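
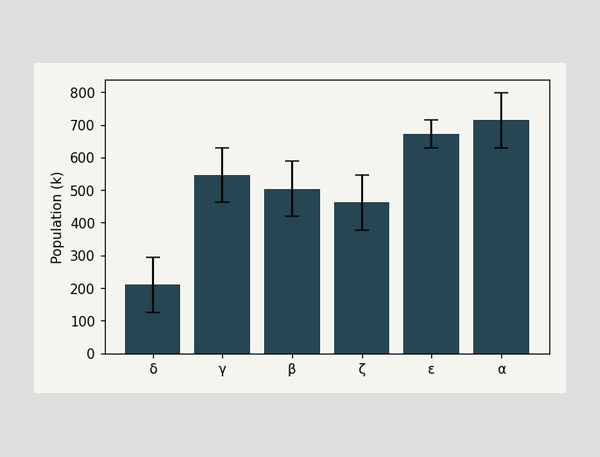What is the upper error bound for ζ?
546k

The ζ bar's upper whisker reaches 546k.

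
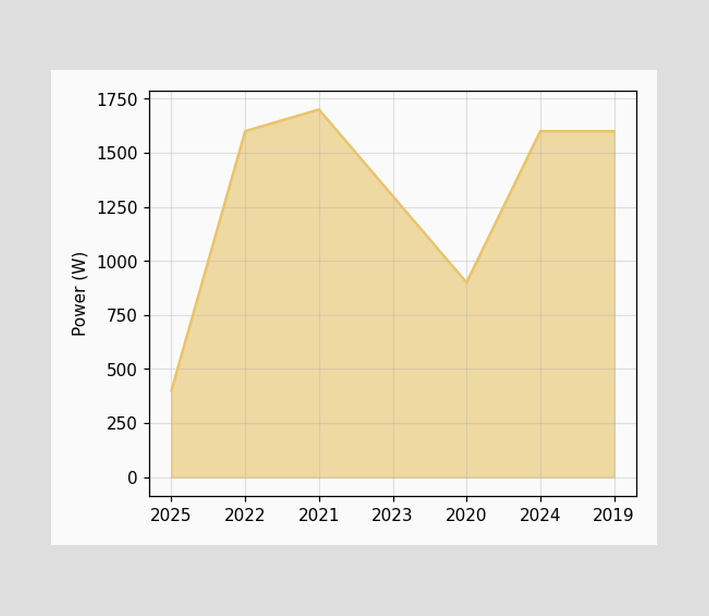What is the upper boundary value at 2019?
1600W

At 2019 the upper boundary is at 1600W.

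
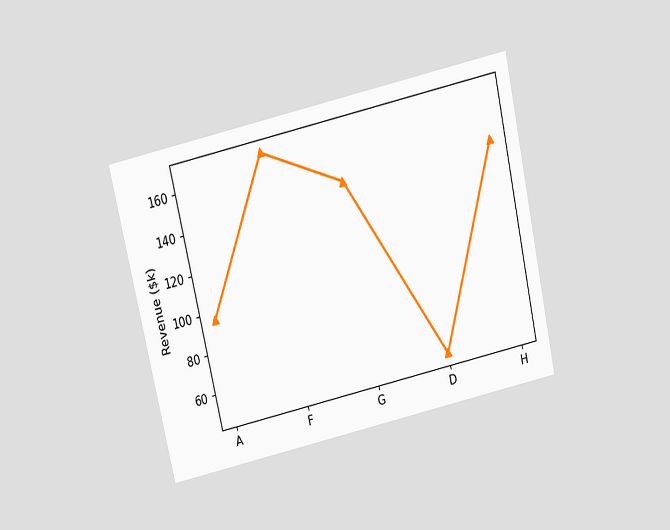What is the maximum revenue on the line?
$168k

The chart is tilted about 13° counter-clockwise and viewed slightly from above. The highest point is at F, and reading across to the y-axis gives $168k.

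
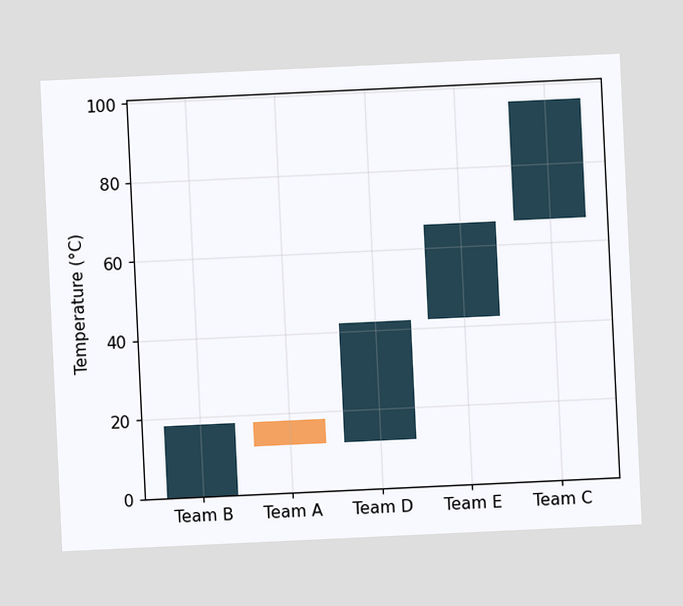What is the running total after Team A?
12°C

The chart is tilted about 3° counter-clockwise. After Team A the running total reaches 12°C.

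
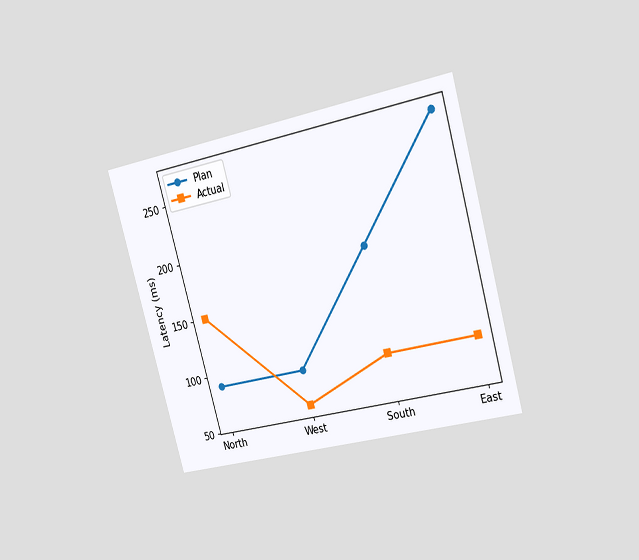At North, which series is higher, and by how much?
Actual, by 60ms

The chart is tilted about 15° counter-clockwise and viewed slightly from the right. At North, Actual sits above the other line by 60ms.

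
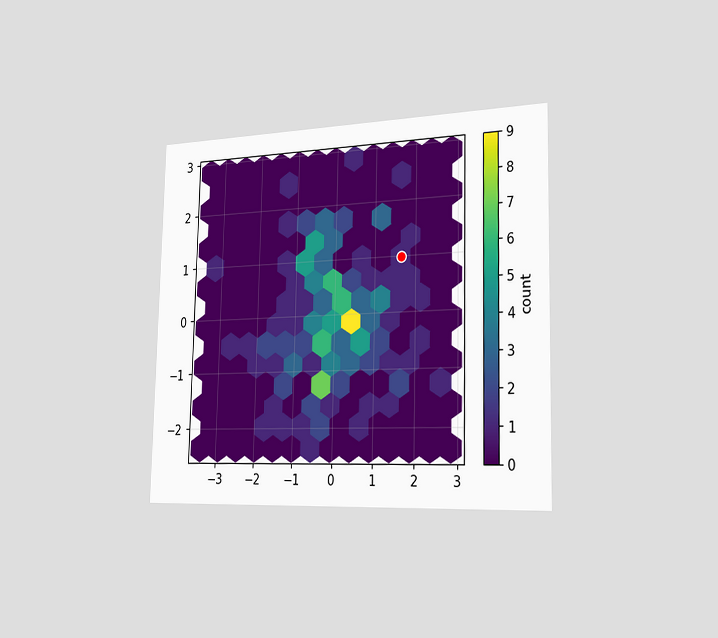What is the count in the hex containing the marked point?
The chart is viewed slightly from the right. The marked hex reads 1 on the colorbar.

1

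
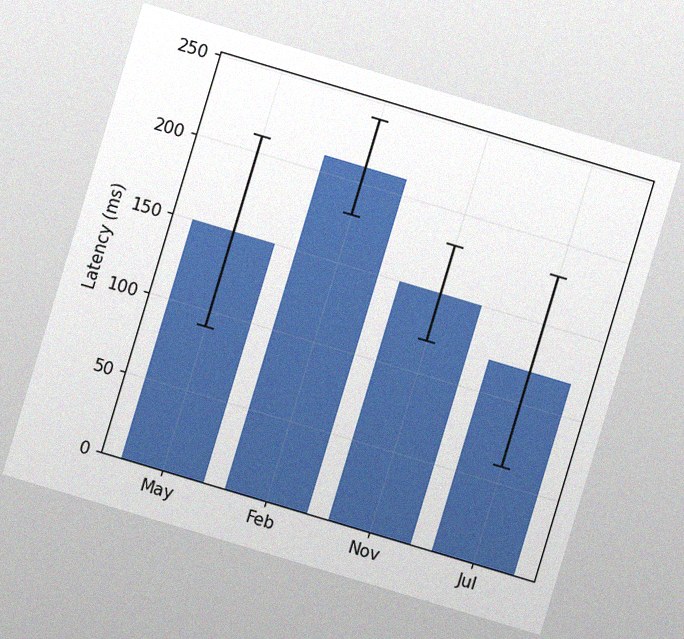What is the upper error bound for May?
The chart is tilted about 17° clockwise, with some photo noise. The May bar's upper whisker reaches 210ms.

210ms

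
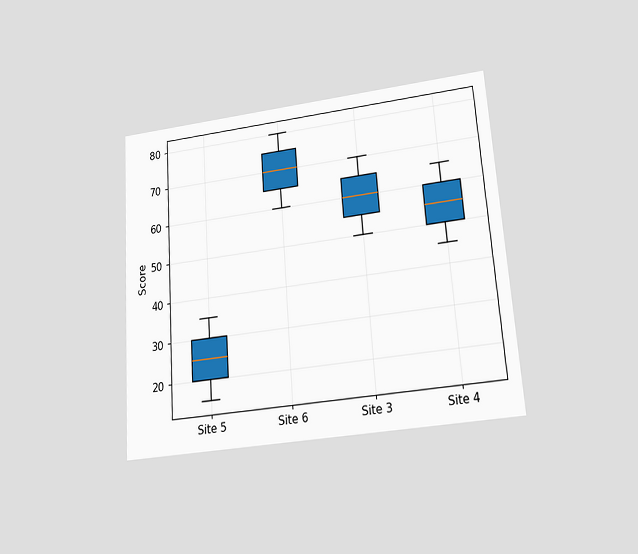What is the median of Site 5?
The chart is tilted about 4° counter-clockwise and viewed slightly from below. The median line in the Site 5 box sits at 25.

25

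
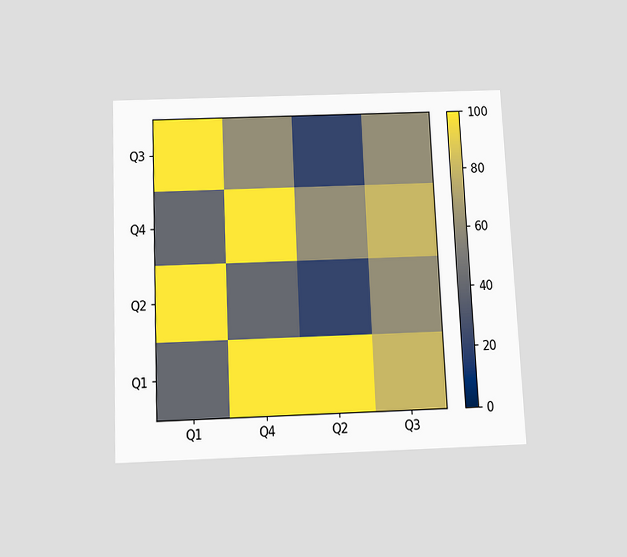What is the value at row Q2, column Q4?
The chart is tilted about 3° counter-clockwise and viewed slightly from below. Matching cell (Q2, Q4) against the colorbar gives 40.

40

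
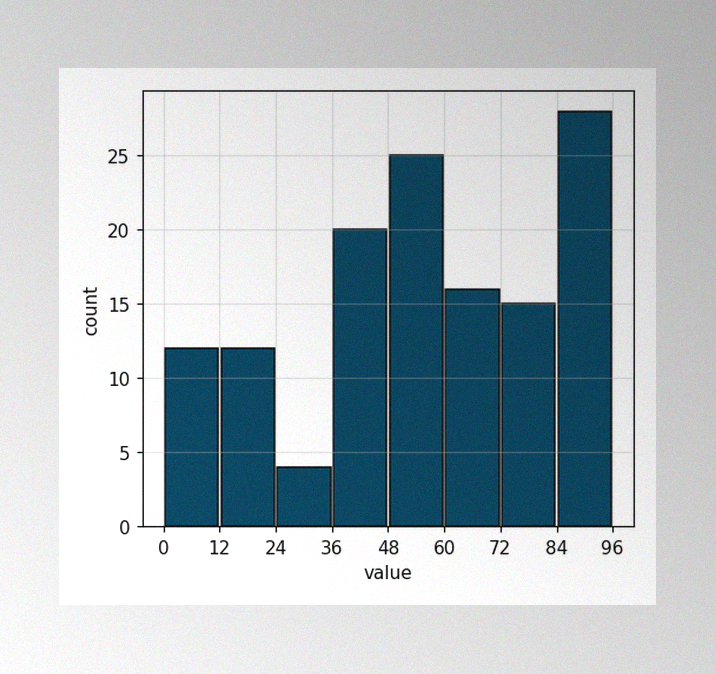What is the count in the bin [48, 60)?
25

The image has some photo noise and uneven lighting. The [48, 60) bin has height 25.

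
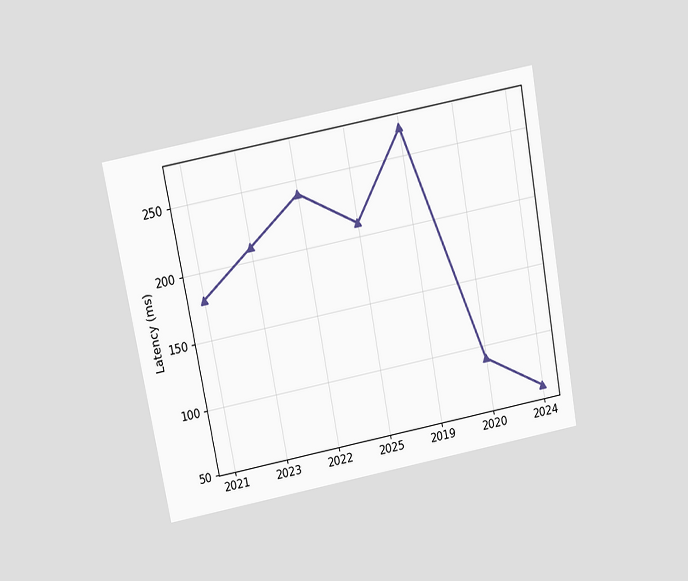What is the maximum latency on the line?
270ms

The chart is tilted about 10° counter-clockwise and viewed slightly from above. The highest point is at 2019, and reading across to the y-axis gives 270ms.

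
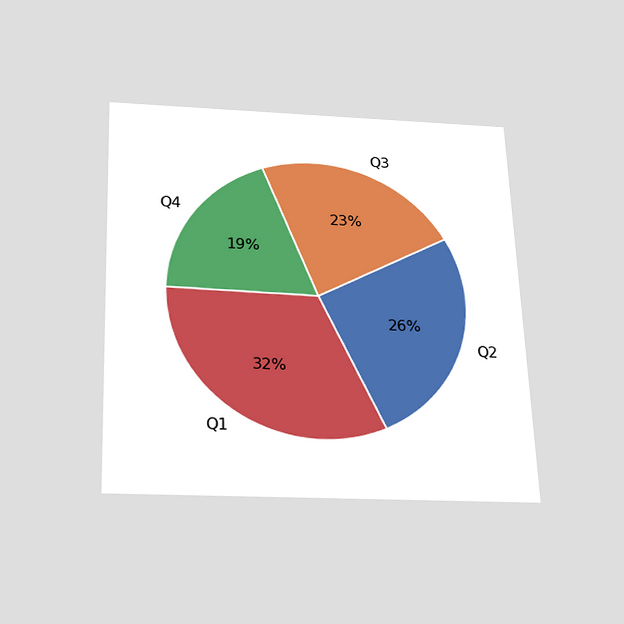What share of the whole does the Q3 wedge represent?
The chart is tilted about 2° counter-clockwise and viewed slightly from below. The Q3 slice takes up 23% of the pie.

23%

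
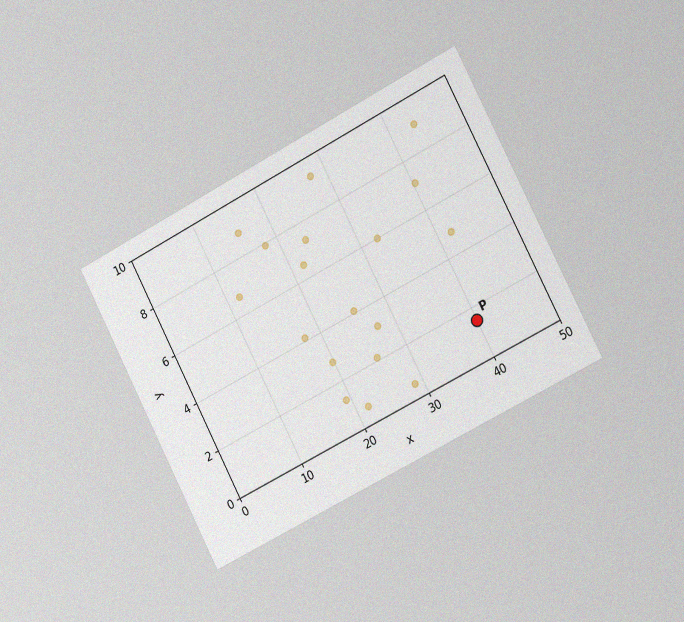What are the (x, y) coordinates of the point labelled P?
The chart is tilted about 27° counter-clockwise and viewed slightly from the right, with some photo noise. Following the gridlines from P to each axis, P sits at (40, 1.5).

(40, 1.5)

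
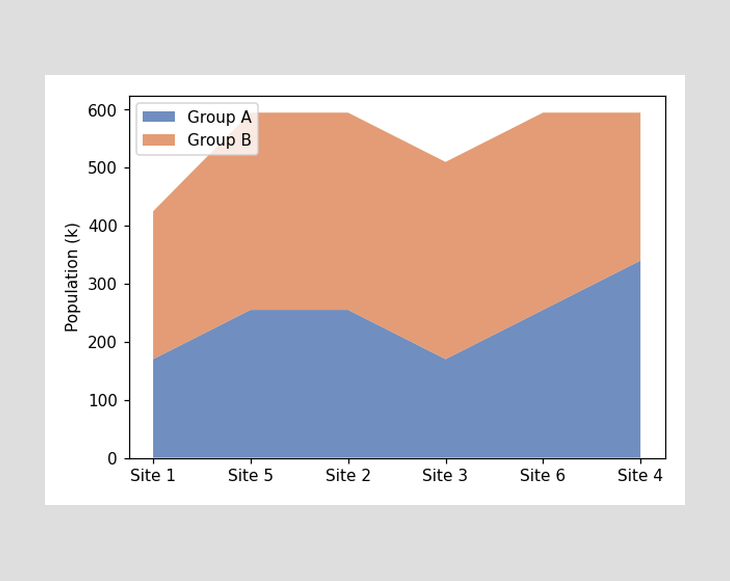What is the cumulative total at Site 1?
The stacked total at Site 1 reaches 425k.

425k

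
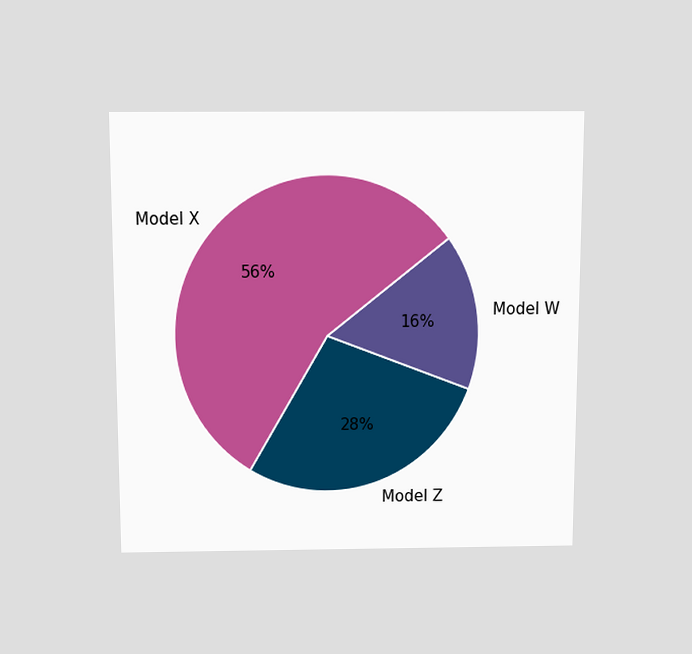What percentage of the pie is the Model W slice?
The chart is viewed slightly from above. The Model W slice takes up 16% of the pie.

16%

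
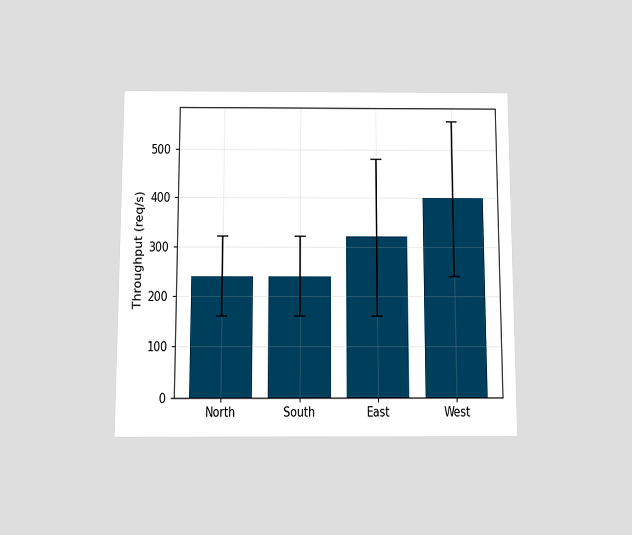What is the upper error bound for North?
The chart is viewed slightly from below. The North bar's upper whisker reaches 320req/s.

320req/s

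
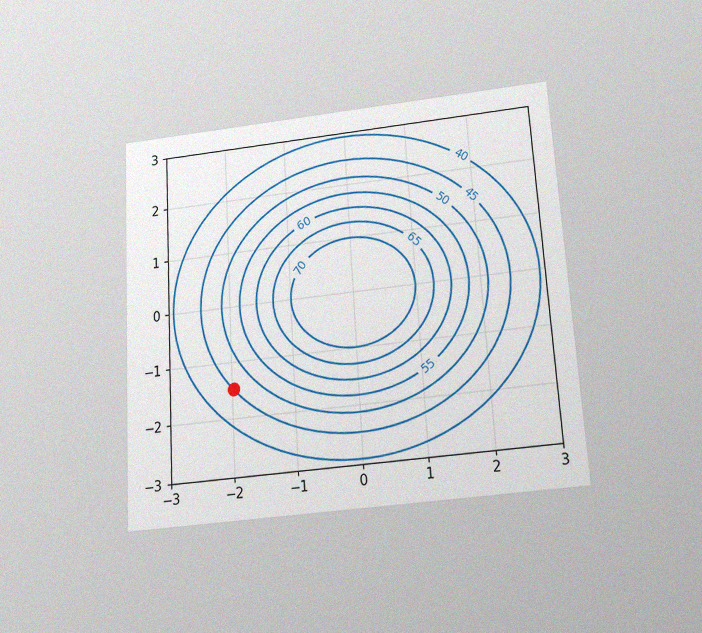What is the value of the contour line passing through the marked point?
The chart is tilted about 3° counter-clockwise and viewed slightly from below, with some photo noise. The marked point sits on the contour labelled 45.

45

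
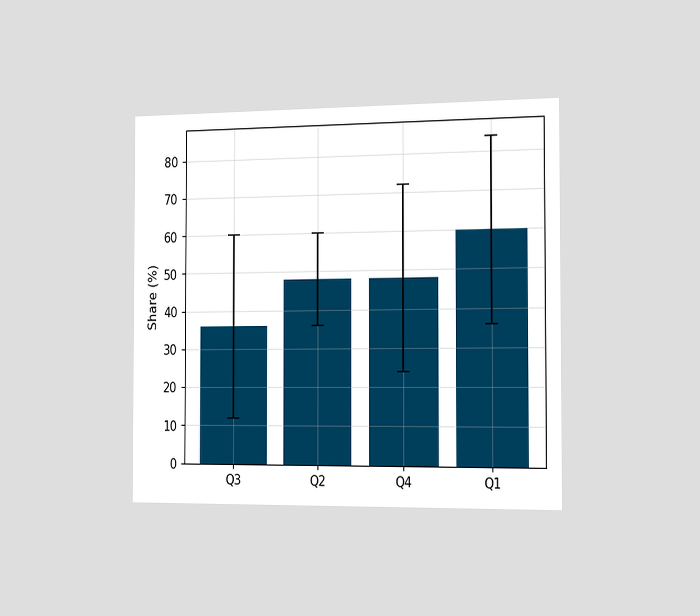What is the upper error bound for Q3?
60%

The chart is viewed slightly from the right. The Q3 bar's upper whisker reaches 60%.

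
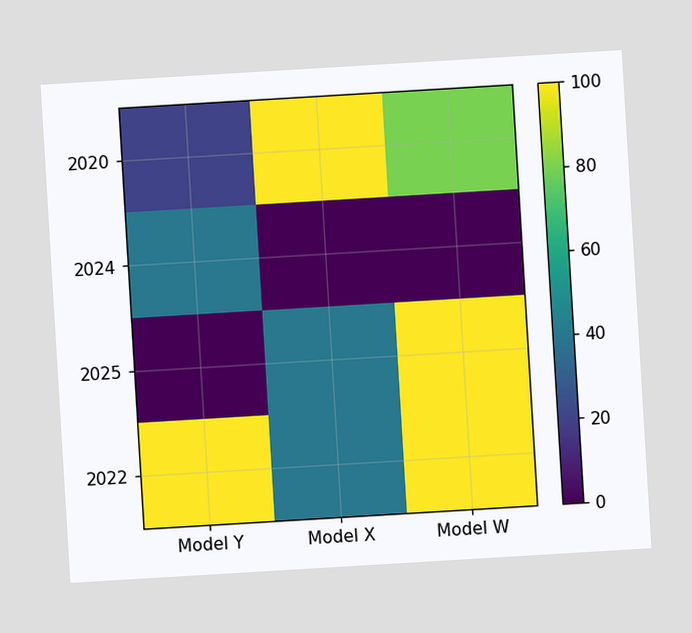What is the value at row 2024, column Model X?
The chart is tilted about 3° counter-clockwise. Matching cell (2024, Model X) against the colorbar gives 0.

0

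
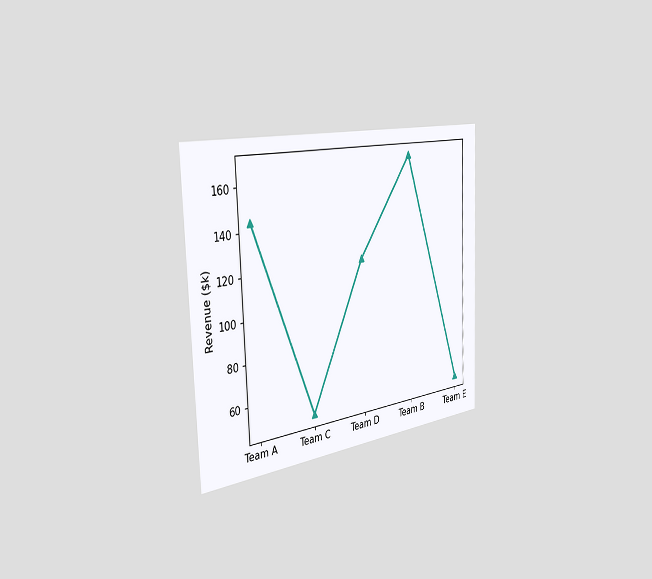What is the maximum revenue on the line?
$168k

The chart is tilted about 2° counter-clockwise and viewed slightly from the left. The highest point is at Team B, and reading across to the y-axis gives $168k.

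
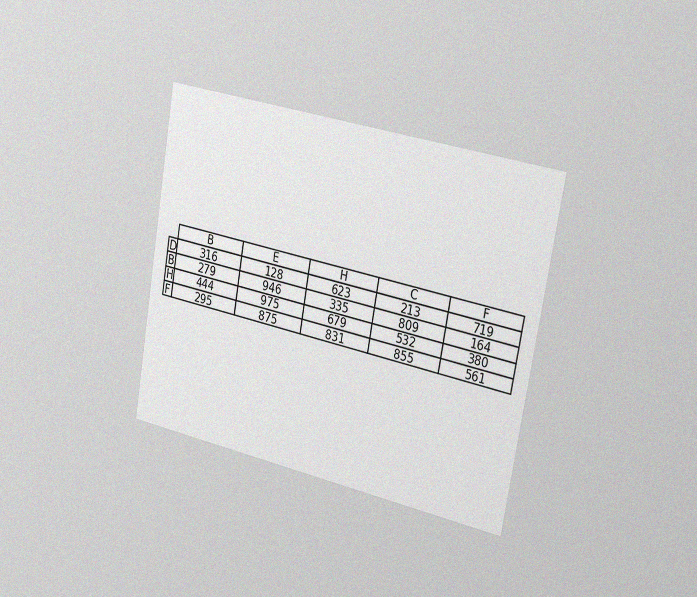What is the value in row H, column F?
The chart is tilted about 10° clockwise and viewed slightly from the right, with some photo noise. The (H, F) cell reads 380.

380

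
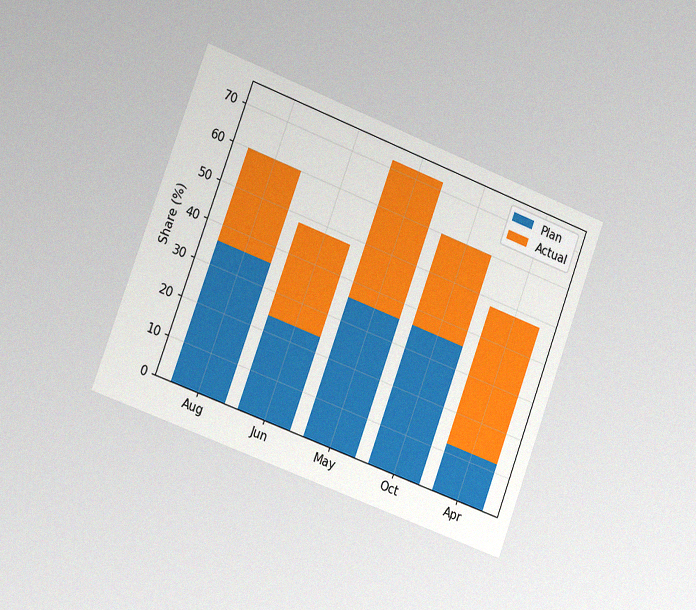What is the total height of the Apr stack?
The chart is tilted about 20° clockwise and viewed slightly from the left, with some photo noise. The Apr stack's top reaches 48% on the y-axis.

48%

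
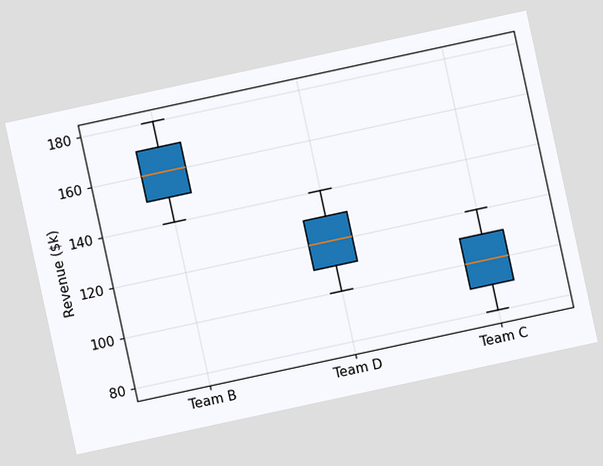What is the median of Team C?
$100k

The chart is tilted about 12° counter-clockwise. The median line in the Team C box sits at $100k.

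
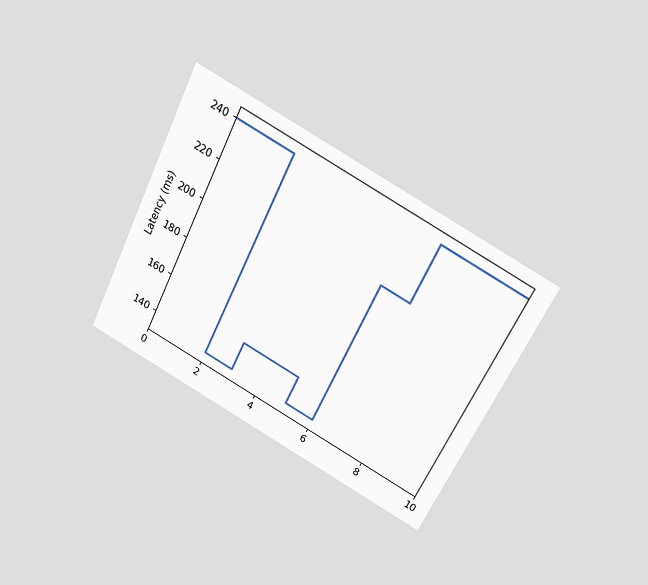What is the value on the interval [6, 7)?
210ms

The chart is tilted about 26° clockwise and viewed slightly from above. On [6, 7) the step sits at 210ms.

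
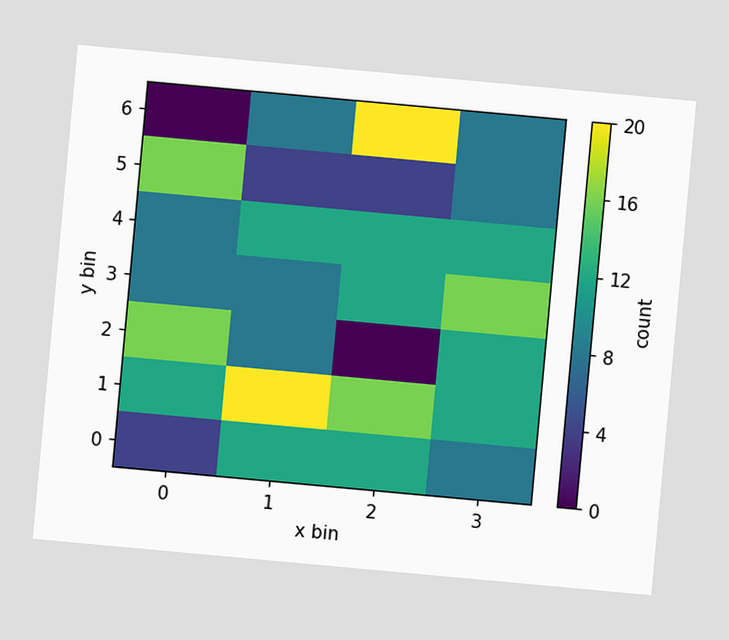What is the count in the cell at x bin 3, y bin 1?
12

The chart is tilted about 5° clockwise. Matching the cell (3, 1) against the colorbar gives 12.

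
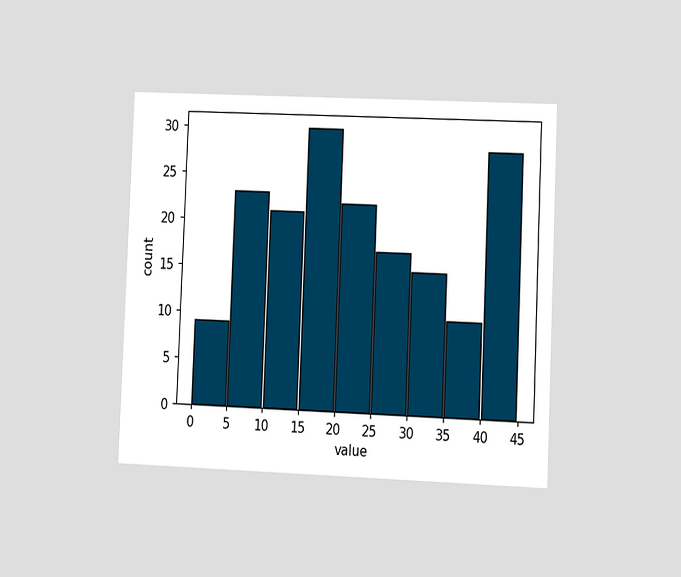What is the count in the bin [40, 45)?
28

The chart is tilted about 2° clockwise and viewed at a slight angle. The [40, 45) bin has height 28.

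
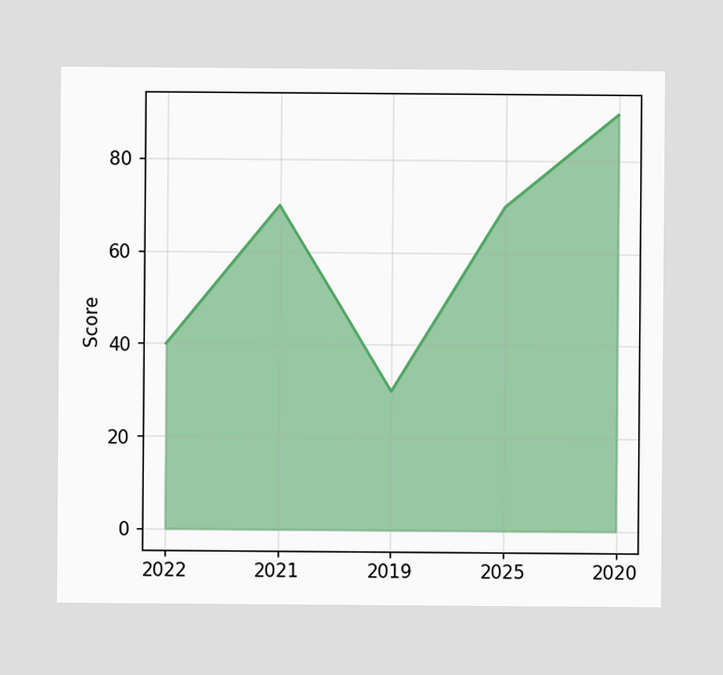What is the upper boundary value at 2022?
40

At 2022 the upper boundary is at 40.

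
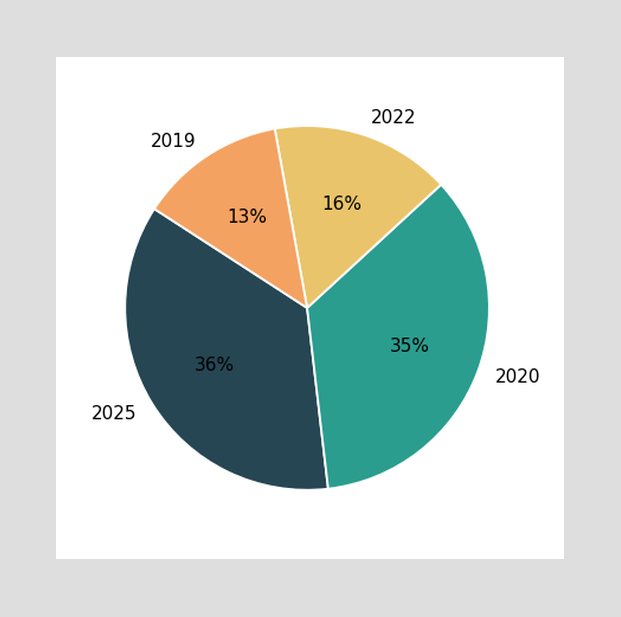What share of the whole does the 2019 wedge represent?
13%

The 2019 slice takes up 13% of the pie.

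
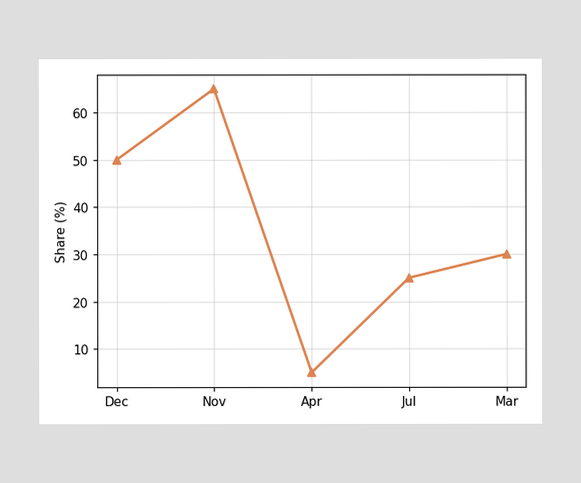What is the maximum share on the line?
The highest point is at Nov, and reading across to the y-axis gives 65%.

65%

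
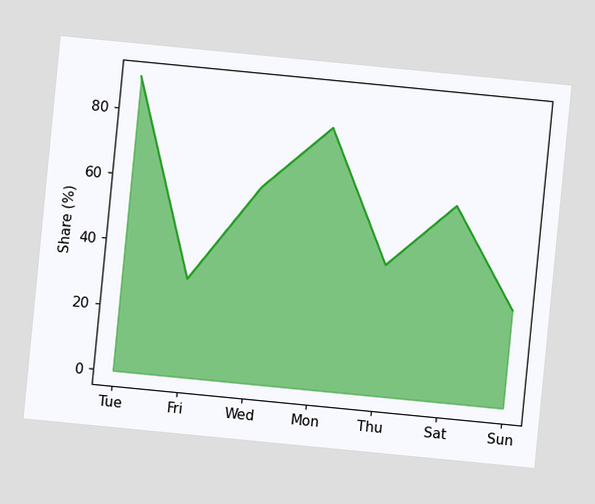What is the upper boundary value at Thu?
40%

The chart is tilted about 6° clockwise. At Thu the upper boundary is at 40%.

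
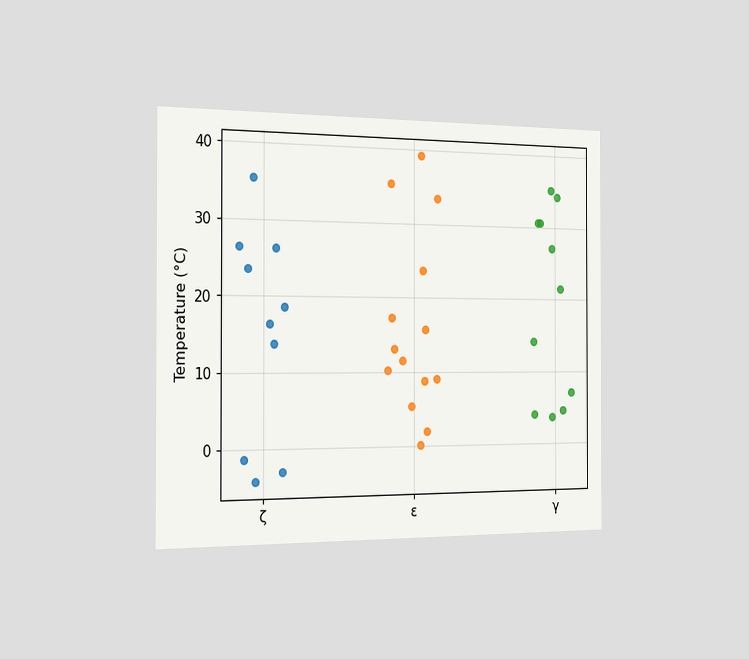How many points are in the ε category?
14

The chart is viewed slightly from the left. Counting the markers in the ε column gives 14.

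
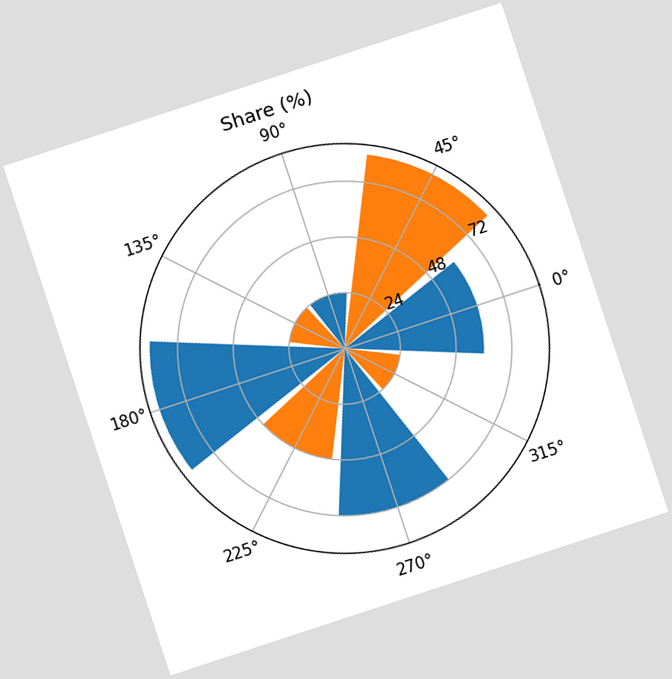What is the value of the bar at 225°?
The chart is tilted about 18° counter-clockwise. The bar at 225° reaches 48% on the radial axis.

48%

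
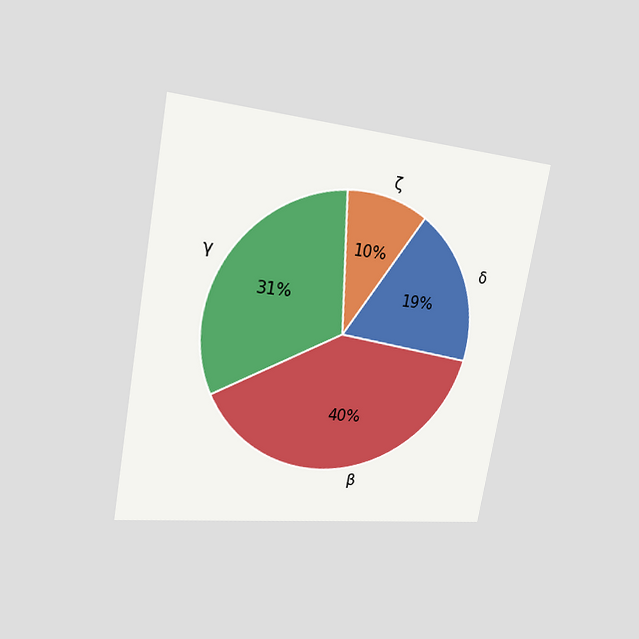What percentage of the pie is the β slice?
40%

The chart is tilted about 10° clockwise and viewed slightly from the left. The β slice takes up 40% of the pie.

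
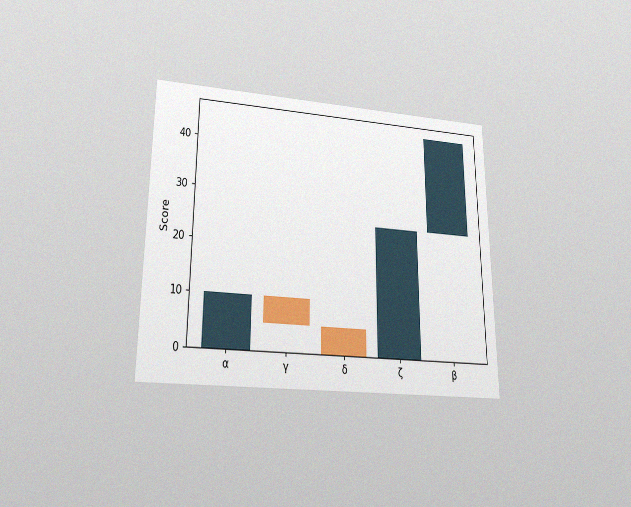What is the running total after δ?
0

The chart is viewed slightly from below, with some photo noise. After δ the running total reaches 0.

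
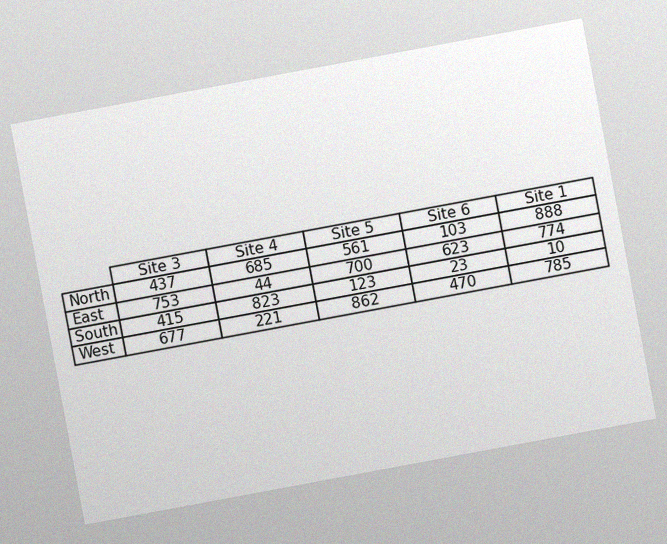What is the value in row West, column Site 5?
The chart is tilted about 11° counter-clockwise, with some photo noise. The (West, Site 5) cell reads 862.

862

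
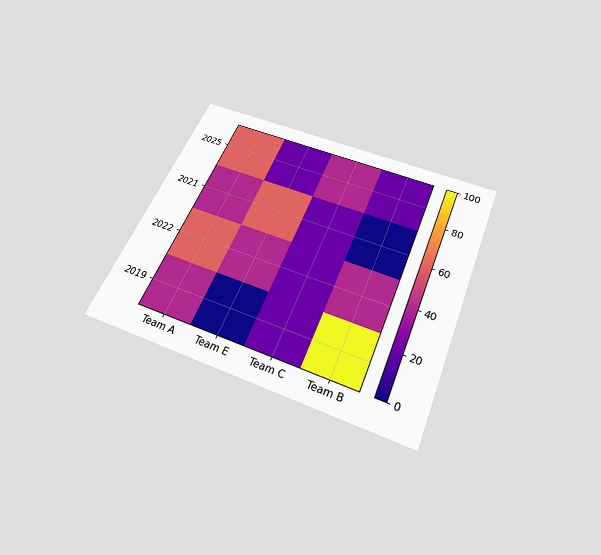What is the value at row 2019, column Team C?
The chart is tilted about 23° clockwise and viewed slightly from below. Matching cell (2019, Team C) against the colorbar gives 20.

20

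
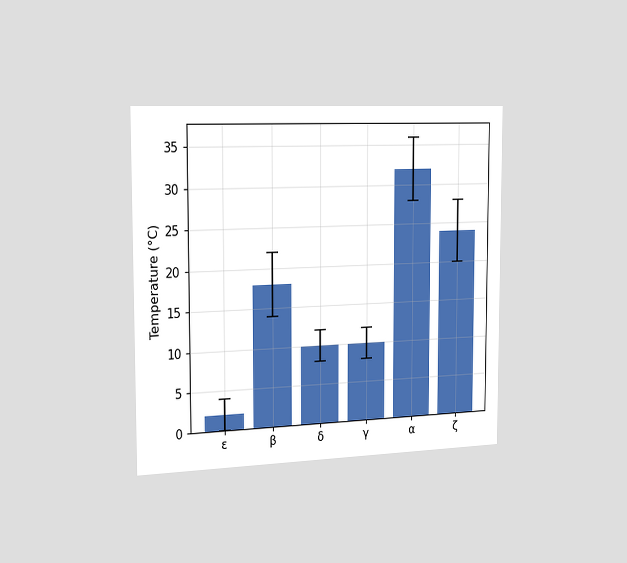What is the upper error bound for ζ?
28°C

The chart is viewed slightly from the left. The ζ bar's upper whisker reaches 28°C.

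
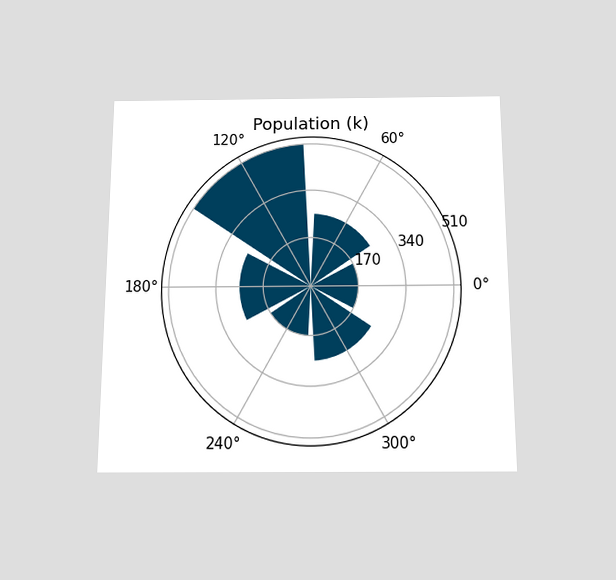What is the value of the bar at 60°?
The chart is viewed slightly from below. The bar at 60° reaches 255k on the radial axis.

255k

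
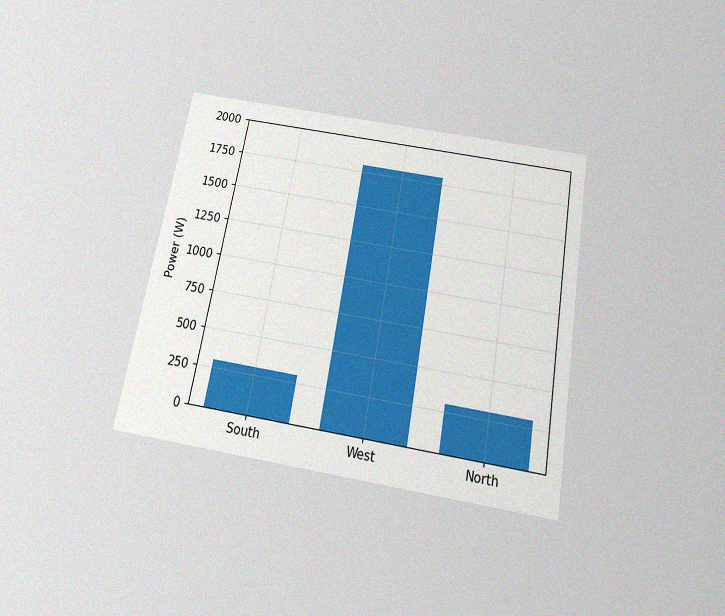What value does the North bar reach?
The chart is tilted about 10° clockwise and viewed slightly from below, with some photo noise. Reading along the chart's y-axis, the North bar reaches 300W.

300W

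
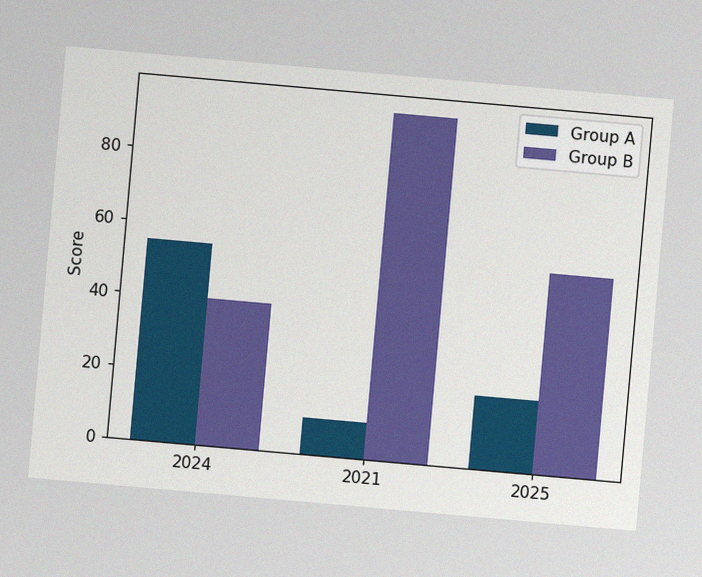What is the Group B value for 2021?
The chart is tilted about 5° clockwise, with some photo noise. The Group B bar at 2021 reaches 95 on the y-axis.

95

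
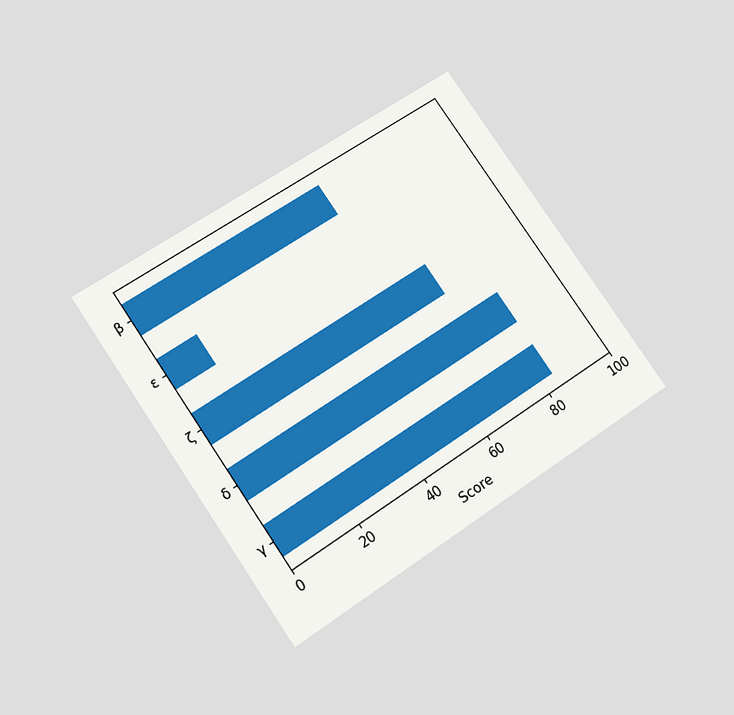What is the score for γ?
84

The chart is tilted about 35° counter-clockwise and viewed slightly from below. Reading along the chart's x-axis, the γ bar reaches 84.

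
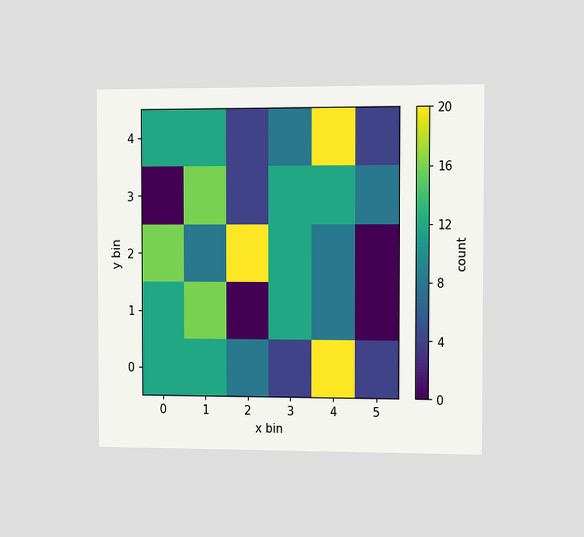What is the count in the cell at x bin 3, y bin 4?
The chart is viewed slightly from the right. Matching the cell (3, 4) against the colorbar gives 8.

8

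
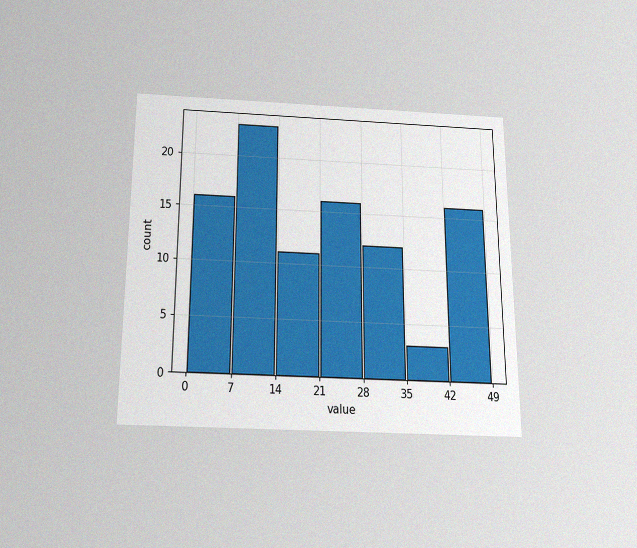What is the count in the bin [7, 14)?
23

The chart is viewed slightly from below, with some photo noise. The [7, 14) bin has height 23.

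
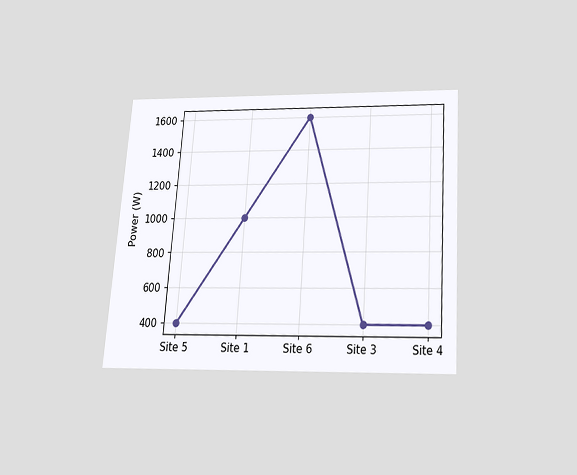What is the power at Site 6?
1600W

The chart is tilted about 4° clockwise and viewed slightly from below. At Site 6, the line is at 1600W.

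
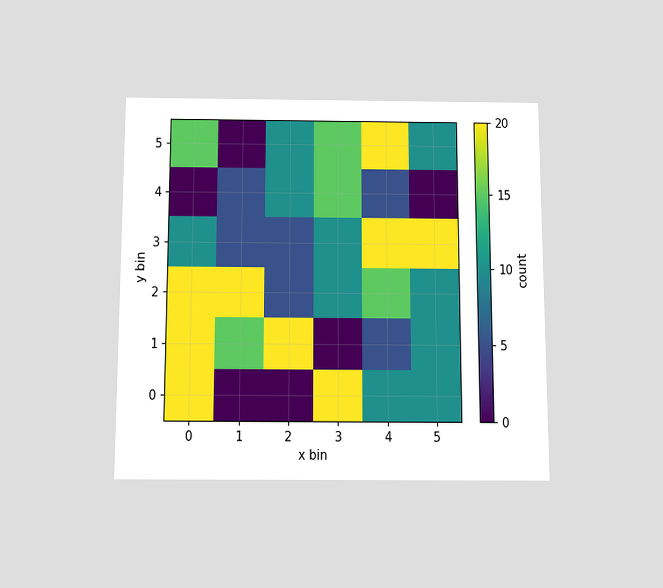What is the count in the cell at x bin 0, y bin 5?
The chart is viewed slightly from below. Matching the cell (0, 5) against the colorbar gives 15.

15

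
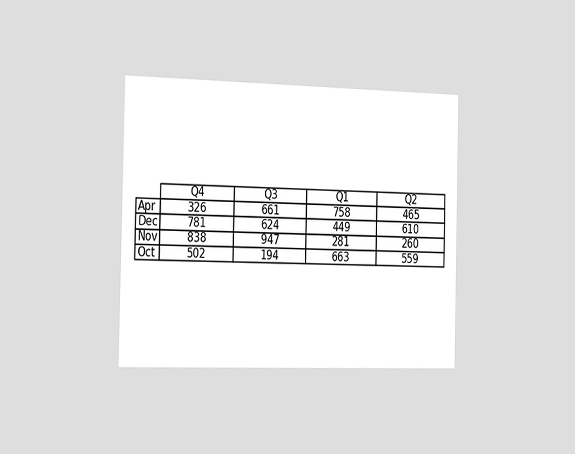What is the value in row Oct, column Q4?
502

The chart is viewed slightly from the left. The (Oct, Q4) cell reads 502.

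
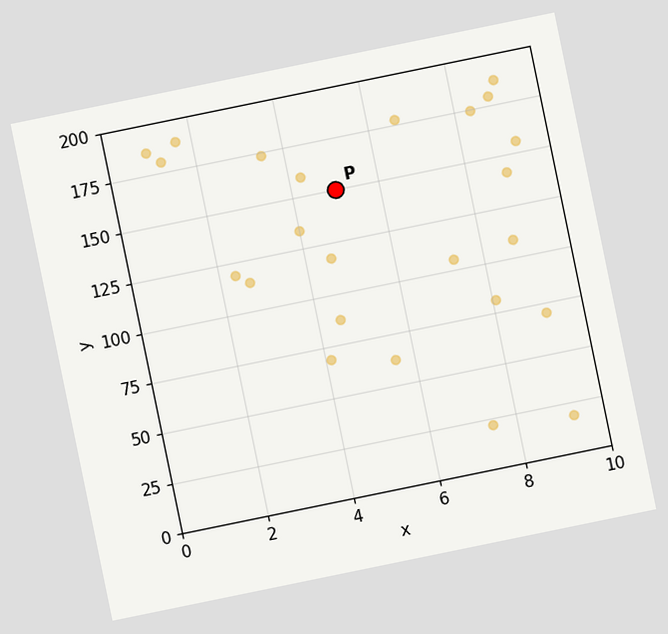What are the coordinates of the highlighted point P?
The chart is tilted about 12° counter-clockwise. Following the gridlines from P to each axis, P sits at (5, 150).

(5, 150)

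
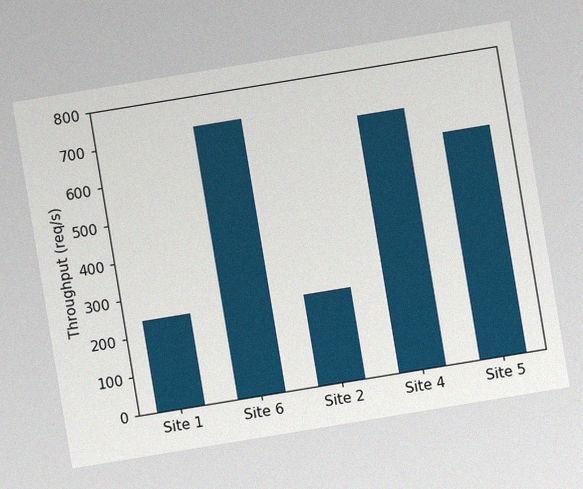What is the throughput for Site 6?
The chart is tilted about 9° counter-clockwise, with some photo noise. Reading along the chart's y-axis, the Site 6 bar reaches 720req/s.

720req/s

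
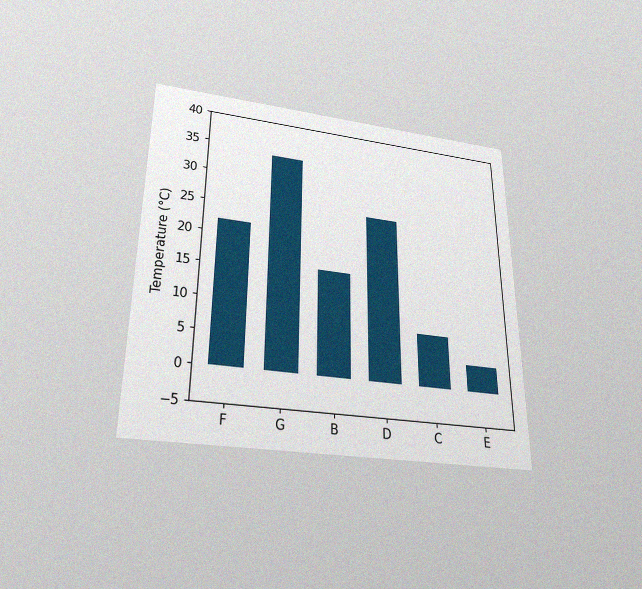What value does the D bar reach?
26°C

The chart is viewed slightly from below, with some photo noise. Reading along the chart's y-axis, the D bar reaches 26°C.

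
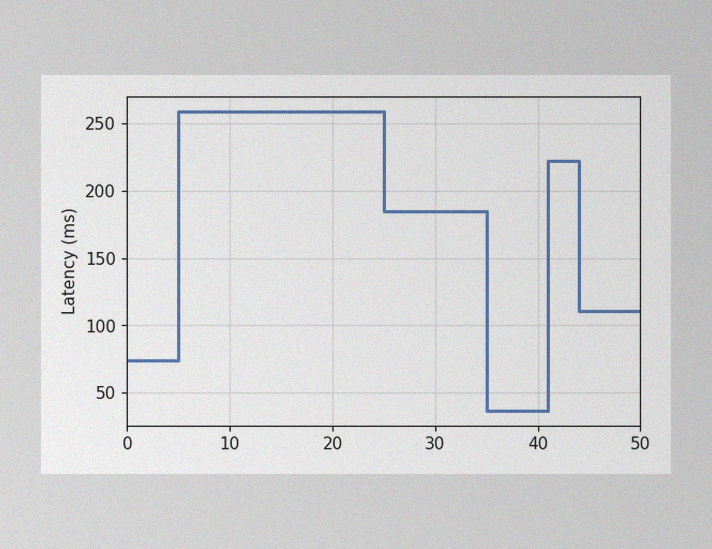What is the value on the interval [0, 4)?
74ms

The image has some photo noise and uneven lighting. On [0, 4) the step sits at 74ms.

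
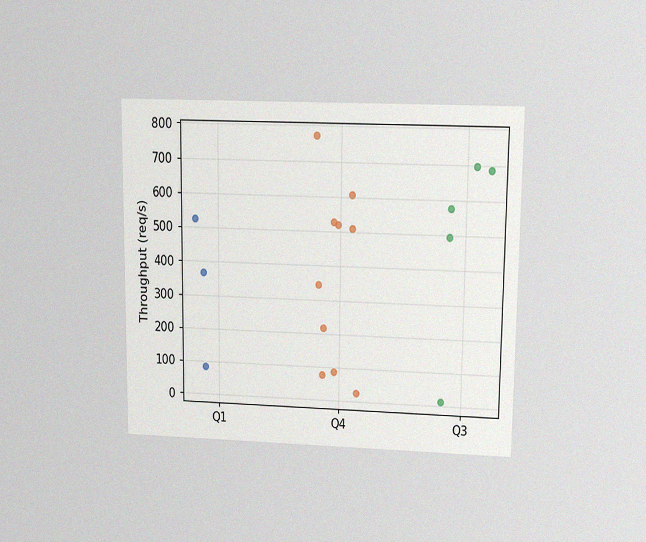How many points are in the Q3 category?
The chart is viewed at a slight angle, with some photo noise. Counting the markers in the Q3 column gives 5.

5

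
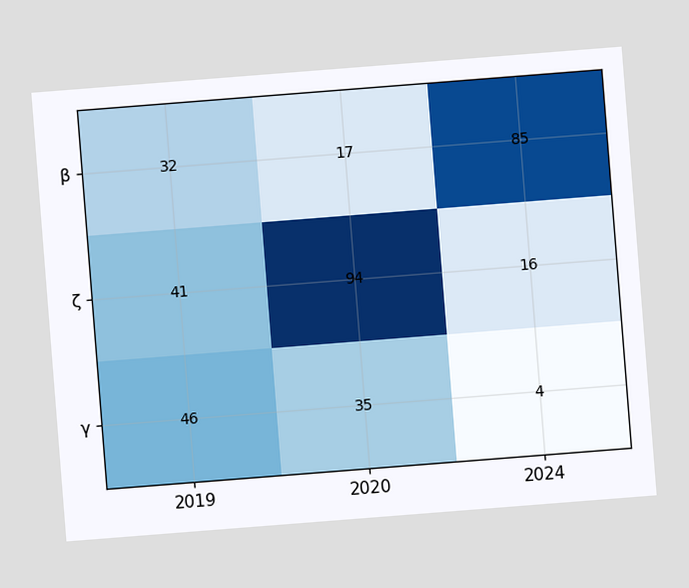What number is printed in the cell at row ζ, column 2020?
94

The chart is tilted about 4° counter-clockwise. The (ζ, 2020) cell reads 94.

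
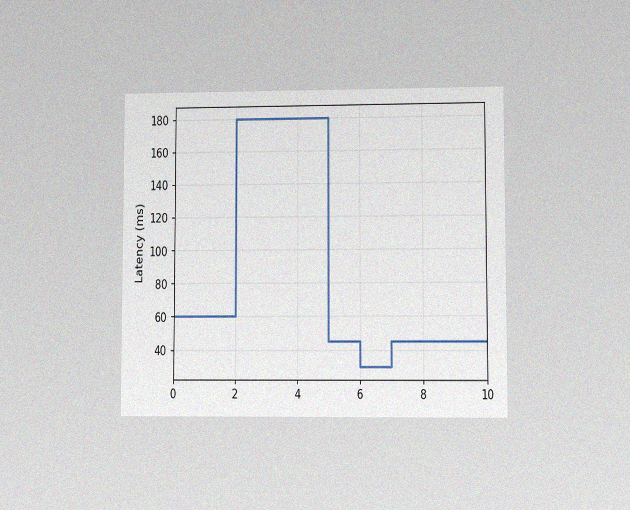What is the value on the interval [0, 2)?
The chart is viewed at a slight angle, with some photo noise. On [0, 2) the step sits at 60ms.

60ms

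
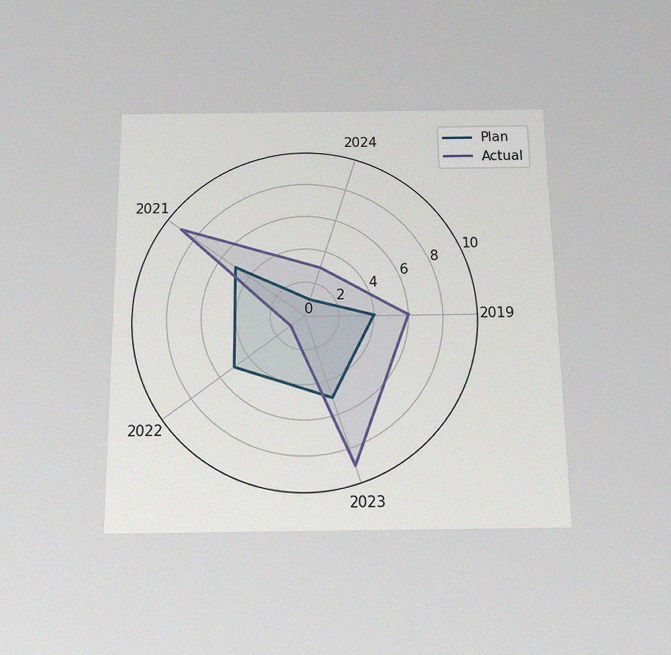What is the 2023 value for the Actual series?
9

The chart is viewed slightly from below, with some photo noise. On the 2023 axis, Actual reaches 9.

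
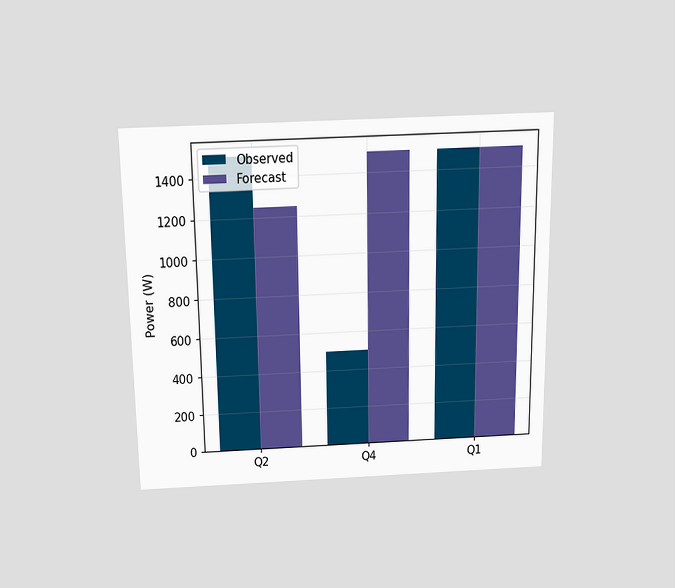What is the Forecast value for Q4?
1500W

The chart is viewed slightly from above. The Forecast bar at Q4 reaches 1500W on the y-axis.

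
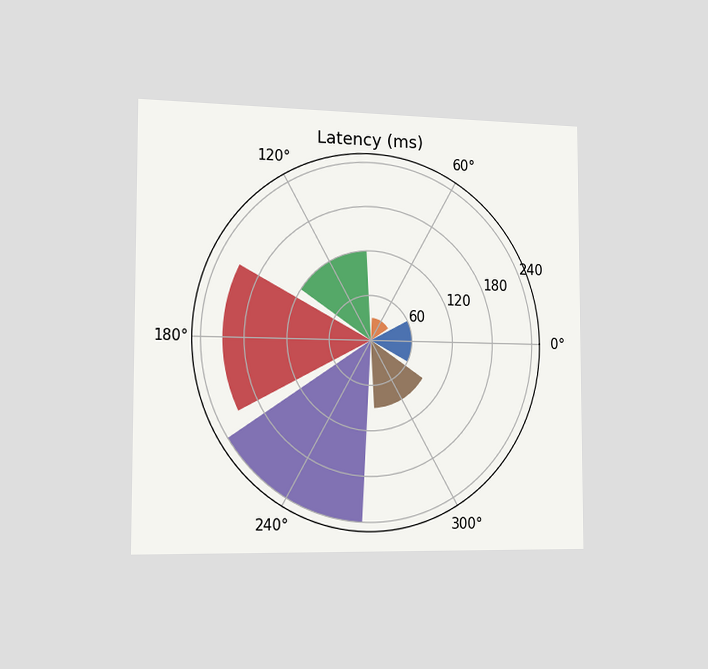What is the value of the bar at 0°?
The chart is viewed slightly from the left. The bar at 0° reaches 60ms on the radial axis.

60ms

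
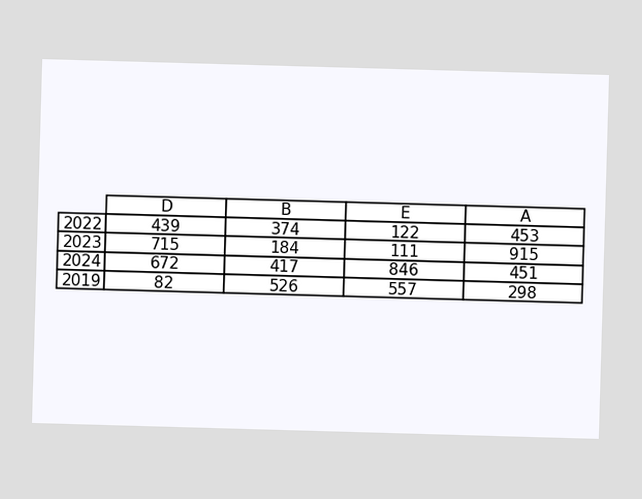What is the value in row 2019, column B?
The (2019, B) cell reads 526.

526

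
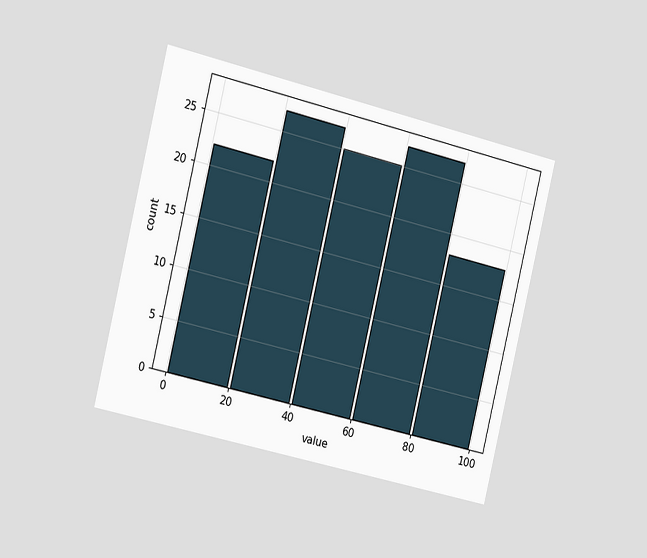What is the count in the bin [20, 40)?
27

The chart is tilted about 14° clockwise and viewed slightly from the left. The [20, 40) bin has height 27.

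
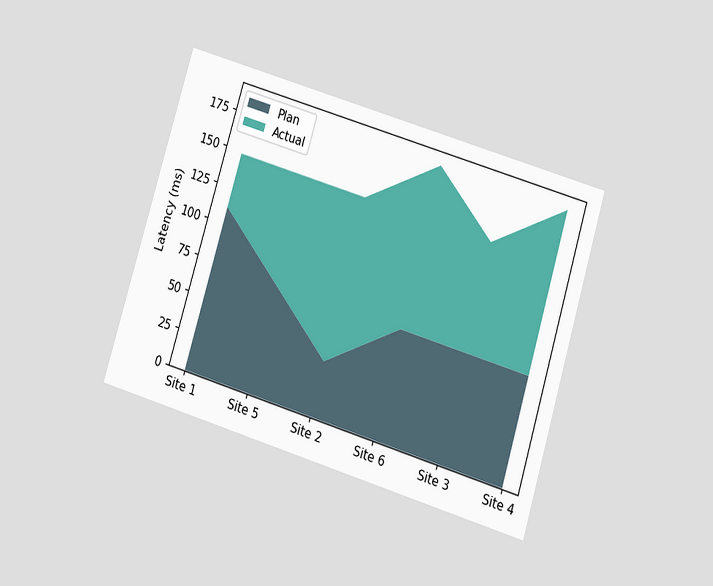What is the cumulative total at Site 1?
148ms

The chart is tilted about 17° clockwise and viewed slightly from below. The stacked total at Site 1 reaches 148ms.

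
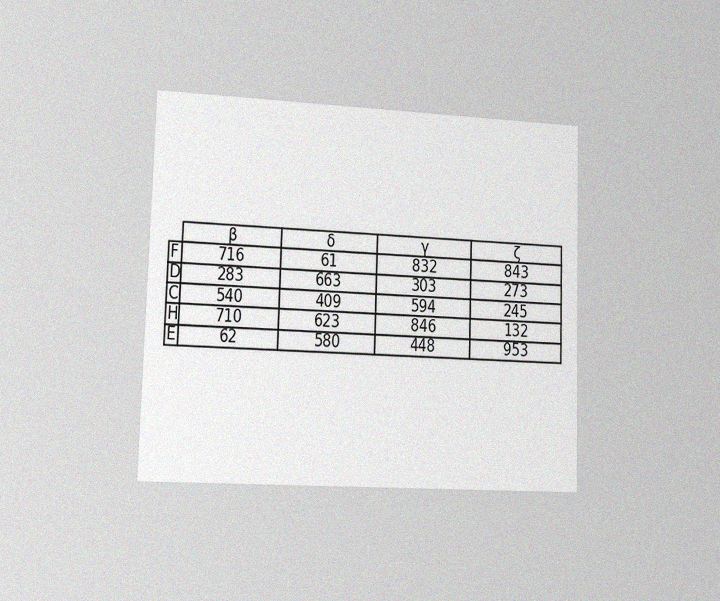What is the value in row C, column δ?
409

The chart is viewed slightly from the left, with some photo noise. The (C, δ) cell reads 409.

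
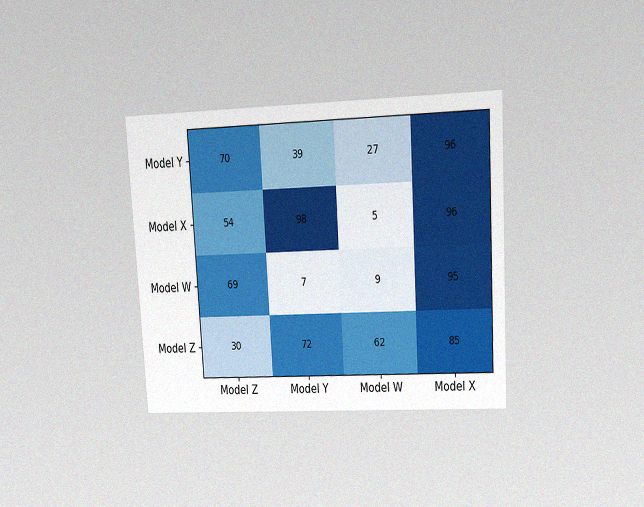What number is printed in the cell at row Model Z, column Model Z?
The chart is tilted about 3° counter-clockwise and viewed at a slight angle, with some photo noise. The (Model Z, Model Z) cell reads 30.

30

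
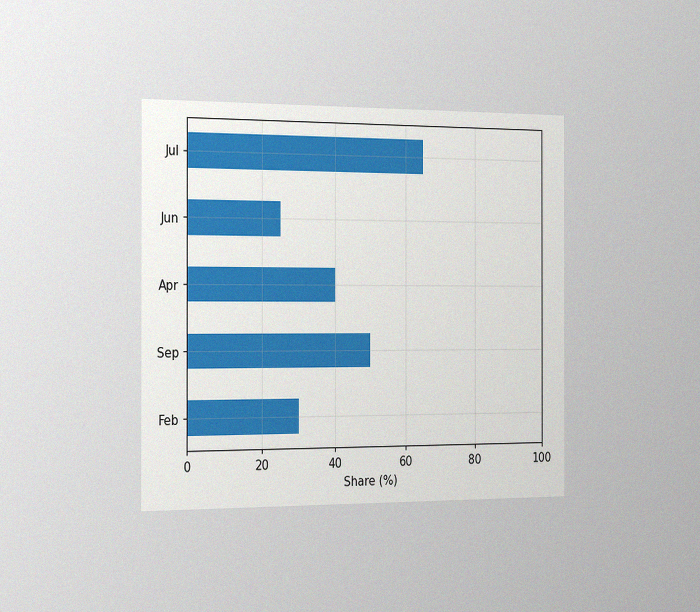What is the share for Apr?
40%

The chart is viewed slightly from the left, with some photo noise. Reading along the chart's x-axis, the Apr bar reaches 40%.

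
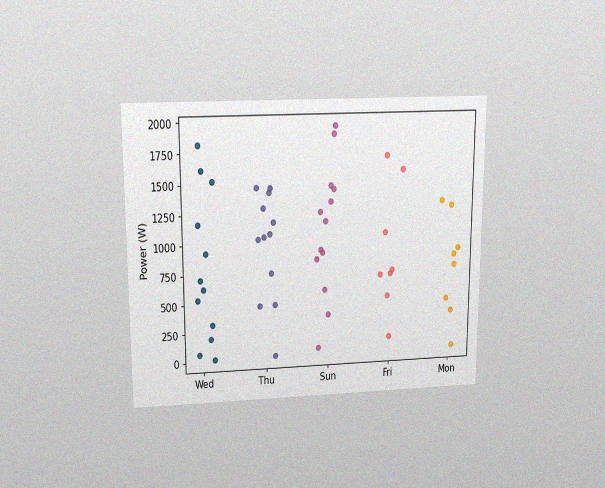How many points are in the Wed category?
12

The chart is viewed slightly from above, with some photo noise. Counting the markers in the Wed column gives 12.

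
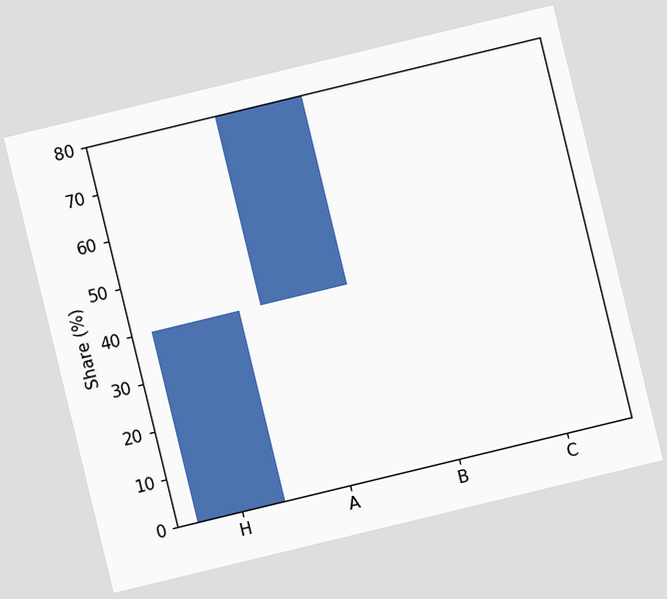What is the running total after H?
40%

The chart is tilted about 14° counter-clockwise. After H the running total reaches 40%.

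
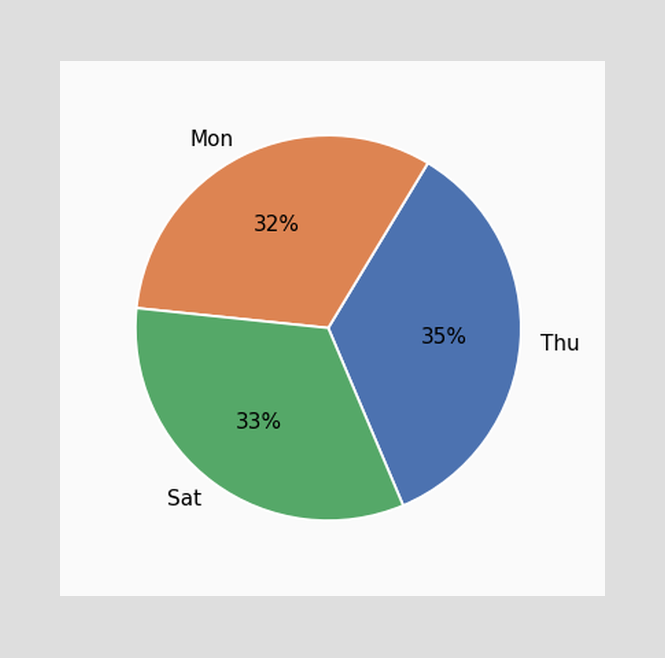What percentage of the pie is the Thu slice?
The Thu slice takes up 35% of the pie.

35%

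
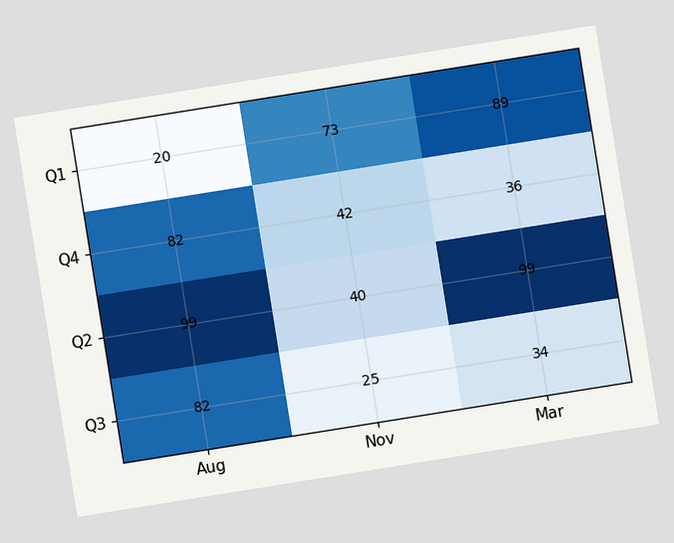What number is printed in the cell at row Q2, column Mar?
99

The chart is tilted about 9° counter-clockwise. The (Q2, Mar) cell reads 99.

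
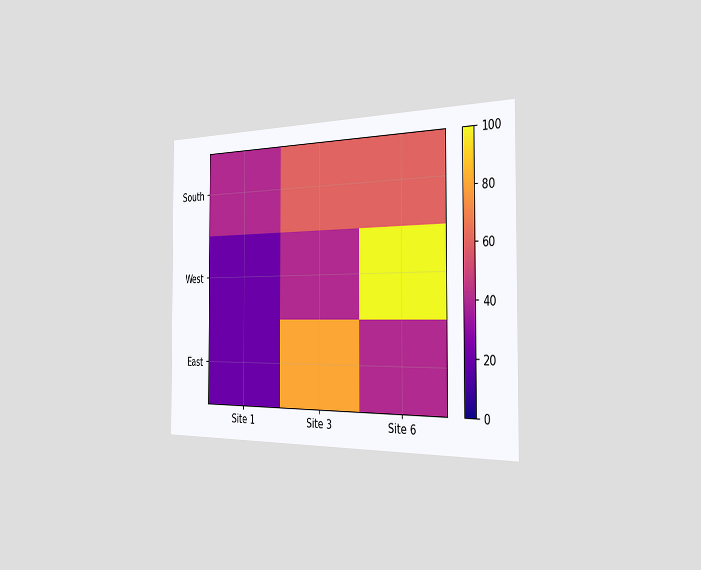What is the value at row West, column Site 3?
The chart is viewed slightly from the right. Matching cell (West, Site 3) against the colorbar gives 40.

40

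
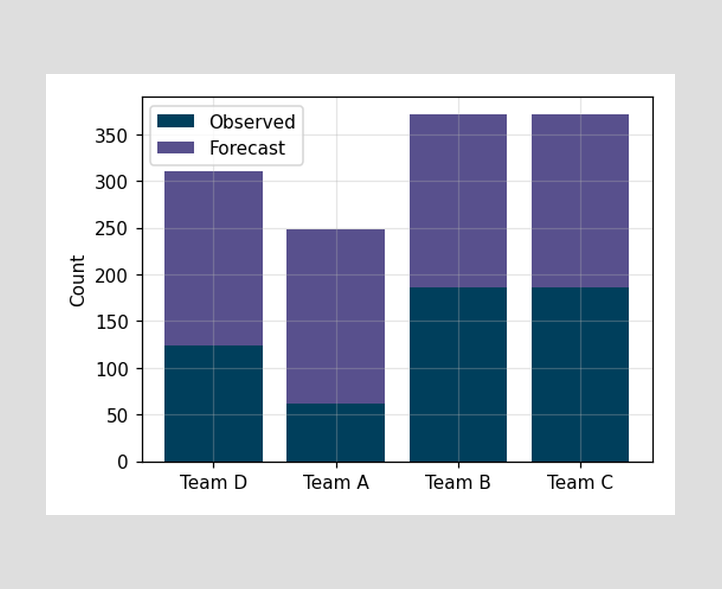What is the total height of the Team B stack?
372

The Team B stack's top reaches 372 on the y-axis.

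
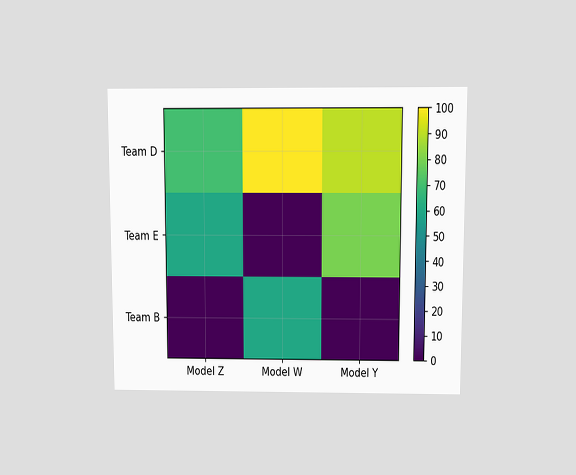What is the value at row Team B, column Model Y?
The chart is viewed at a slight angle. Matching cell (Team B, Model Y) against the colorbar gives 0.

0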